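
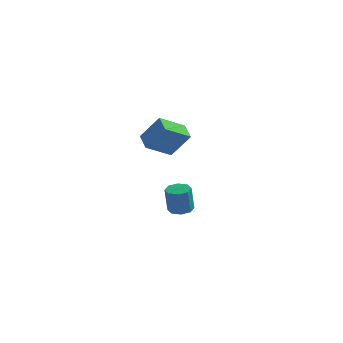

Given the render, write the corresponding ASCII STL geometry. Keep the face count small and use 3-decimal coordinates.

solid 
facet normal 0.065 0.137 -0.988
outer loop
vertex -2.19 3.396 -4.599
vertex -2.98 3.195 -4.679
vertex -2.57 3.893 -4.555
endloop
endfacet
facet normal 0.793 0.594 0.135
outer loop
vertex -2.19 3.396 -4.599
vertex -2.57 3.893 -4.555
vertex -2.309 3.146 -2.8
endloop
endfacet
facet normal 0.793 0.594 0.135
outer loop
vertex -2.309 3.146 -2.8
vertex -2.57 3.893 -4.555
vertex -2.689 3.644 -2.756
endloop
endfacet
facet normal -0.066 -0.138 0.988
outer loop
vertex -2.309 3.146 -2.8
vertex -2.689 3.644 -2.756
vertex -3.1 2.945 -2.881
endloop
endfacet
facet normal 0.066 0.137 -0.988
outer loop
vertex -2.57 3.893 -4.555
vertex -2.98 3.195 -4.679
vertex -3.19 3.982 -4.584
endloop
endfacet
facet normal 0.134 0.980 0.145
outer loop
vertex -2.57 3.893 -4.555
vertex -3.19 3.982 -4.584
vertex -2.689 3.644 -2.756
endloop
endfacet
facet normal 0.132 0.981 0.145
outer loop
vertex -2.689 3.644 -2.756
vertex -3.19 3.982 -4.584
vertex -3.309 3.732 -2.785
endloop
endfacet
facet normal -0.066 -0.138 0.988
outer loop
vertex -2.689 3.644 -2.756
vertex -3.309 3.732 -2.785
vertex -3.1 2.945 -2.881
endloop
endfacet
facet normal 0.066 0.137 -0.988
outer loop
vertex -3.19 3.982 -4.584
vertex -2.98 3.195 -4.679
vertex -3.688 3.609 -4.669
endloop
endfacet
facet normal -0.606 0.793 0.070
outer loop
vertex -3.19 3.982 -4.584
vertex -3.688 3.609 -4.669
vertex -3.309 3.732 -2.785
endloop
endfacet
facet normal -0.605 0.793 0.070
outer loop
vertex -3.309 3.732 -2.785
vertex -3.688 3.609 -4.669
vertex -3.807 3.36 -2.87
endloop
endfacet
facet normal -0.066 -0.138 0.988
outer loop
vertex -3.309 3.732 -2.785
vertex -3.807 3.36 -2.87
vertex -3.1 2.945 -2.881
endloop
endfacet
facet normal 0.066 0.137 -0.988
outer loop
vertex -3.688 3.609 -4.669
vertex -2.98 3.195 -4.679
vertex -3.771 2.994 -4.76
endloop
endfacet
facet normal -0.989 0.140 -0.046
outer loop
vertex -3.688 3.609 -4.669
vertex -3.771 2.994 -4.76
vertex -3.807 3.36 -2.87
endloop
endfacet
facet normal -0.989 0.140 -0.046
outer loop
vertex -3.807 3.36 -2.87
vertex -3.771 2.994 -4.76
vertex -3.89 2.744 -2.961
endloop
endfacet
facet normal -0.065 -0.137 0.988
outer loop
vertex -3.807 3.36 -2.87
vertex -3.89 2.744 -2.961
vertex -3.1 2.945 -2.881
endloop
endfacet
facet normal 0.066 0.138 -0.988
outer loop
vertex -3.771 2.994 -4.76
vertex -2.98 3.195 -4.679
vertex -3.391 2.496 -4.804
endloop
endfacet
facet normal -0.793 -0.594 -0.135
outer loop
vertex -3.771 2.994 -4.76
vertex -3.391 2.496 -4.804
vertex -3.89 2.744 -2.961
endloop
endfacet
facet normal -0.793 -0.594 -0.135
outer loop
vertex -3.89 2.744 -2.961
vertex -3.391 2.496 -4.804
vertex -3.51 2.247 -3.005
endloop
endfacet
facet normal -0.065 -0.137 0.988
outer loop
vertex -3.89 2.744 -2.961
vertex -3.51 2.247 -3.005
vertex -3.1 2.945 -2.881
endloop
endfacet
facet normal 0.066 0.138 -0.988
outer loop
vertex -3.391 2.496 -4.804
vertex -2.98 3.195 -4.679
vertex -2.771 2.408 -4.775
endloop
endfacet
facet normal -0.132 -0.981 -0.144
outer loop
vertex -3.391 2.496 -4.804
vertex -2.771 2.408 -4.775
vertex -3.51 2.247 -3.005
endloop
endfacet
facet normal -0.134 -0.980 -0.145
outer loop
vertex -3.51 2.247 -3.005
vertex -2.771 2.408 -4.775
vertex -2.89 2.158 -2.976
endloop
endfacet
facet normal -0.066 -0.137 0.988
outer loop
vertex -3.51 2.247 -3.005
vertex -2.89 2.158 -2.976
vertex -3.1 2.945 -2.881
endloop
endfacet
facet normal 0.066 0.138 -0.988
outer loop
vertex -2.771 2.408 -4.775
vertex -2.98 3.195 -4.679
vertex -2.273 2.78 -4.69
endloop
endfacet
facet normal 0.605 -0.793 -0.070
outer loop
vertex -2.771 2.408 -4.775
vertex -2.273 2.78 -4.69
vertex -2.89 2.158 -2.976
endloop
endfacet
facet normal 0.606 -0.793 -0.070
outer loop
vertex -2.89 2.158 -2.976
vertex -2.273 2.78 -4.69
vertex -2.392 2.531 -2.891
endloop
endfacet
facet normal -0.066 -0.137 0.988
outer loop
vertex -2.89 2.158 -2.976
vertex -2.392 2.531 -2.891
vertex -3.1 2.945 -2.881
endloop
endfacet
facet normal 0.065 0.137 -0.988
outer loop
vertex -2.273 2.78 -4.69
vertex -2.98 3.195 -4.679
vertex -2.19 3.396 -4.599
endloop
endfacet
facet normal 0.989 -0.140 0.046
outer loop
vertex -2.273 2.78 -4.69
vertex -2.19 3.396 -4.599
vertex -2.392 2.531 -2.891
endloop
endfacet
facet normal 0.989 -0.140 0.046
outer loop
vertex -2.392 2.531 -2.891
vertex -2.19 3.396 -4.599
vertex -2.309 3.146 -2.8
endloop
endfacet
facet normal -0.066 -0.137 0.988
outer loop
vertex -2.392 2.531 -2.891
vertex -2.309 3.146 -2.8
vertex -3.1 2.945 -2.881
endloop
endfacet
facet normal -0.592 -0.013 -0.806
outer loop
vertex -3.459 -3.236 3.092
vertex -4.062 -2.203 3.518
vertex -2.235 -2.142 2.175
endloop
endfacet
facet normal 0.475 -0.813 -0.336
outer loop
vertex -1.098 -2.117 3.722
vertex -3.459 -3.236 3.092
vertex -2.235 -2.142 2.175
endloop
endfacet
facet normal -0.592 -0.013 -0.806
outer loop
vertex -2.235 -2.142 2.175
vertex -4.062 -2.203 3.518
vertex -2.838 -1.109 2.601
endloop
endfacet
facet normal 0.651 0.581 -0.488
outer loop
vertex -2.838 -1.109 2.601
vertex -1.098 -2.117 3.722
vertex -2.235 -2.142 2.175
endloop
endfacet
facet normal -0.651 -0.581 0.488
outer loop
vertex -3.459 -3.236 3.092
vertex -2.925 -2.178 5.065
vertex -4.062 -2.203 3.518
endloop
endfacet
facet normal 0.475 -0.813 -0.336
outer loop
vertex -2.322 -3.211 4.639
vertex -3.459 -3.236 3.092
vertex -1.098 -2.117 3.722
endloop
endfacet
facet normal -0.651 -0.581 0.488
outer loop
vertex -2.322 -3.211 4.639
vertex -2.925 -2.178 5.065
vertex -3.459 -3.236 3.092
endloop
endfacet
facet normal -0.475 0.813 0.336
outer loop
vertex -4.062 -2.203 3.518
vertex -2.925 -2.178 5.065
vertex -2.838 -1.109 2.601
endloop
endfacet
facet normal 0.651 0.581 -0.488
outer loop
vertex -1.701 -1.084 4.148
vertex -1.098 -2.117 3.722
vertex -2.838 -1.109 2.601
endloop
endfacet
facet normal -0.475 0.813 0.336
outer loop
vertex -2.838 -1.109 2.601
vertex -2.925 -2.178 5.065
vertex -1.701 -1.084 4.148
endloop
endfacet
facet normal 0.592 0.013 0.806
outer loop
vertex -1.701 -1.084 4.148
vertex -2.322 -3.211 4.639
vertex -1.098 -2.117 3.722
endloop
endfacet
facet normal 0.592 0.013 0.806
outer loop
vertex -2.925 -2.178 5.065
vertex -2.322 -3.211 4.639
vertex -1.701 -1.084 4.148
endloop
endfacet

endsolid


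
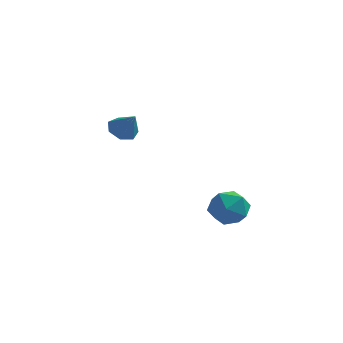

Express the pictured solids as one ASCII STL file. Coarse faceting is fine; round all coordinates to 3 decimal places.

solid 
facet normal -0.519 0.444 0.731
outer loop
vertex 2.958 -2.264 -0.379
vertex 1.978 -2.583 -0.881
vertex 2.477 -3.269 -0.11
endloop
endfacet
facet normal 0.111 0.207 0.972
outer loop
vertex 2.958 -2.264 -0.379
vertex 2.477 -3.269 -0.11
vertex 3.612 -3.198 -0.255
endloop
endfacet
facet normal 0.625 0.516 0.586
outer loop
vertex 2.958 -2.264 -0.379
vertex 3.612 -3.198 -0.255
vertex 3.814 -2.467 -1.114
endloop
endfacet
facet normal 0.315 0.943 0.106
outer loop
vertex 2.958 -2.264 -0.379
vertex 3.814 -2.467 -1.114
vertex 2.805 -2.087 -1.501
endloop
endfacet
facet normal -0.393 0.899 0.195
outer loop
vertex 2.958 -2.264 -0.379
vertex 2.805 -2.087 -1.501
vertex 1.978 -2.583 -0.881
endloop
endfacet
facet normal 0.140 -0.496 0.857
outer loop
vertex 3.612 -3.198 -0.255
vertex 2.477 -3.269 -0.11
vertex 3.035 -4.093 -0.679
endloop
endfacet
facet normal -0.877 -0.114 0.467
outer loop
vertex 2.477 -3.269 -0.11
vertex 1.978 -2.583 -0.881
vertex 2.026 -3.713 -1.066
endloop
endfacet
facet normal -0.673 0.623 -0.399
outer loop
vertex 1.978 -2.583 -0.881
vertex 2.805 -2.087 -1.501
vertex 2.228 -2.982 -1.925
endloop
endfacet
facet normal 0.470 0.694 -0.544
outer loop
vertex 2.805 -2.087 -1.501
vertex 3.814 -2.467 -1.114
vertex 3.363 -2.911 -2.07
endloop
endfacet
facet normal 0.973 0.003 0.232
outer loop
vertex 3.814 -2.467 -1.114
vertex 3.612 -3.198 -0.255
vertex 3.862 -3.597 -1.299
endloop
endfacet
facet normal -0.315 -0.943 -0.106
outer loop
vertex 2.882 -3.916 -1.801
vertex 3.035 -4.093 -0.679
vertex 2.026 -3.713 -1.066
endloop
endfacet
facet normal -0.625 -0.516 -0.586
outer loop
vertex 2.882 -3.916 -1.801
vertex 2.026 -3.713 -1.066
vertex 2.228 -2.982 -1.925
endloop
endfacet
facet normal -0.111 -0.207 -0.972
outer loop
vertex 2.882 -3.916 -1.801
vertex 2.228 -2.982 -1.925
vertex 3.363 -2.911 -2.07
endloop
endfacet
facet normal 0.519 -0.444 -0.731
outer loop
vertex 2.882 -3.916 -1.801
vertex 3.363 -2.911 -2.07
vertex 3.862 -3.597 -1.299
endloop
endfacet
facet normal 0.393 -0.899 -0.195
outer loop
vertex 2.882 -3.916 -1.801
vertex 3.862 -3.597 -1.299
vertex 3.035 -4.093 -0.679
endloop
endfacet
facet normal -0.470 -0.694 0.544
outer loop
vertex 2.026 -3.713 -1.066
vertex 3.035 -4.093 -0.679
vertex 2.477 -3.269 -0.11
endloop
endfacet
facet normal -0.973 -0.003 -0.232
outer loop
vertex 2.228 -2.982 -1.925
vertex 2.026 -3.713 -1.066
vertex 1.978 -2.583 -0.881
endloop
endfacet
facet normal -0.140 0.496 -0.857
outer loop
vertex 3.363 -2.911 -2.07
vertex 2.228 -2.982 -1.925
vertex 2.805 -2.087 -1.501
endloop
endfacet
facet normal 0.877 0.114 -0.467
outer loop
vertex 3.862 -3.597 -1.299
vertex 3.363 -2.911 -2.07
vertex 3.814 -2.467 -1.114
endloop
endfacet
facet normal 0.673 -0.623 0.399
outer loop
vertex 3.035 -4.093 -0.679
vertex 3.862 -3.597 -1.299
vertex 3.612 -3.198 -0.255
endloop
endfacet
facet normal -0.536 0.328 -0.778
outer loop
vertex -2.763 1.438 1.363
vertex -3.437 1.003 1.644
vertex -3.209 1.802 1.824
endloop
endfacet
facet normal 0.769 0.565 0.299
outer loop
vertex -2.763 1.438 1.363
vertex -3.209 1.802 1.824
vertex -2.643 0.517 2.796
endloop
endfacet
facet normal -0.537 0.328 -0.777
outer loop
vertex -3.209 1.802 1.824
vertex -3.437 1.003 1.644
vertex -3.827 1.564 2.15
endloop
endfacet
facet normal 0.152 0.638 0.755
outer loop
vertex -3.209 1.802 1.824
vertex -3.827 1.564 2.15
vertex -2.643 0.517 2.796
endloop
endfacet
facet normal -0.537 0.328 -0.777
outer loop
vertex -3.827 1.564 2.15
vertex -3.437 1.003 1.644
vertex -4.151 0.904 2.095
endloop
endfacet
facet normal -0.394 0.117 0.912
outer loop
vertex -3.827 1.564 2.15
vertex -4.151 0.904 2.095
vertex -2.643 0.517 2.796
endloop
endfacet
facet normal -0.537 0.327 -0.778
outer loop
vertex -4.151 0.904 2.095
vertex -3.437 1.003 1.644
vertex -3.937 0.318 1.701
endloop
endfacet
facet normal -0.458 -0.605 0.651
outer loop
vertex -4.151 0.904 2.095
vertex -3.937 0.318 1.701
vertex -2.643 0.517 2.796
endloop
endfacet
facet normal -0.537 0.327 -0.777
outer loop
vertex -3.937 0.318 1.701
vertex -3.437 1.003 1.644
vertex -3.347 0.248 1.264
endloop
endfacet
facet normal 0.008 -0.986 0.169
outer loop
vertex -3.937 0.318 1.701
vertex -3.347 0.248 1.264
vertex -2.643 0.517 2.796
endloop
endfacet
facet normal -0.535 0.328 -0.778
outer loop
vertex -3.347 0.248 1.264
vertex -3.437 1.003 1.644
vertex -2.824 0.746 1.114
endloop
endfacet
facet normal 0.653 -0.738 -0.171
outer loop
vertex -3.347 0.248 1.264
vertex -2.824 0.746 1.114
vertex -2.643 0.517 2.796
endloop
endfacet
facet normal -0.536 0.327 -0.778
outer loop
vertex -2.824 0.746 1.114
vertex -3.437 1.003 1.644
vertex -2.763 1.438 1.363
endloop
endfacet
facet normal 0.992 -0.047 -0.113
outer loop
vertex -2.824 0.746 1.114
vertex -2.763 1.438 1.363
vertex -2.643 0.517 2.796
endloop
endfacet

endsolid


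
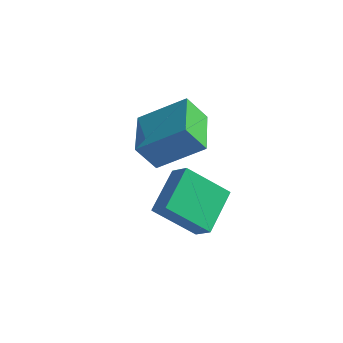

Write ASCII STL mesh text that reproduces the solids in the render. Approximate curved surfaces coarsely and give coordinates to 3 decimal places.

solid 
facet normal -0.606 -0.447 0.658
outer loop
vertex 1.557 0.54 2.115
vertex 0.887 0.726 1.625
vertex 1.771 -1.099 1.198
endloop
endfacet
facet normal 0.787 -0.219 0.576
outer loop
vertex 2.953 -0.226 -0.085
vertex 1.557 0.54 2.115
vertex 1.771 -1.099 1.198
endloop
endfacet
facet normal -0.606 -0.448 0.657
outer loop
vertex 1.771 -1.099 1.198
vertex 0.887 0.726 1.625
vertex 1.102 -0.912 0.708
endloop
endfacet
facet normal 0.113 -0.867 -0.485
outer loop
vertex 1.102 -0.912 0.708
vertex 2.953 -0.226 -0.085
vertex 1.771 -1.099 1.198
endloop
endfacet
facet normal -0.114 0.867 0.485
outer loop
vertex 1.557 0.54 2.115
vertex 2.069 1.599 0.342
vertex 0.887 0.726 1.625
endloop
endfacet
facet normal 0.788 -0.219 0.576
outer loop
vertex 2.738 1.412 0.832
vertex 1.557 0.54 2.115
vertex 2.953 -0.226 -0.085
endloop
endfacet
facet normal -0.113 0.867 0.485
outer loop
vertex 2.738 1.412 0.832
vertex 2.069 1.599 0.342
vertex 1.557 0.54 2.115
endloop
endfacet
facet normal -0.787 0.219 -0.576
outer loop
vertex 0.887 0.726 1.625
vertex 2.069 1.599 0.342
vertex 1.102 -0.912 0.708
endloop
endfacet
facet normal 0.114 -0.867 -0.485
outer loop
vertex 2.283 -0.04 -0.575
vertex 2.953 -0.226 -0.085
vertex 1.102 -0.912 0.708
endloop
endfacet
facet normal -0.788 0.219 -0.576
outer loop
vertex 1.102 -0.912 0.708
vertex 2.069 1.599 0.342
vertex 2.283 -0.04 -0.575
endloop
endfacet
facet normal 0.605 0.448 -0.658
outer loop
vertex 2.283 -0.04 -0.575
vertex 2.738 1.412 0.832
vertex 2.953 -0.226 -0.085
endloop
endfacet
facet normal 0.607 0.447 -0.657
outer loop
vertex 2.069 1.599 0.342
vertex 2.738 1.412 0.832
vertex 2.283 -0.04 -0.575
endloop
endfacet
facet normal -0.415 -0.399 0.817
outer loop
vertex 2.067 -0.362 4.644
vertex 1.108 1.271 4.954
vertex 0.57 -1.035 3.555
endloop
endfacet
facet normal 0.500 -0.850 -0.162
outer loop
vertex 1.072 -0.551 2.566
vertex 2.067 -0.362 4.644
vertex 0.57 -1.035 3.555
endloop
endfacet
facet normal -0.415 -0.399 0.818
outer loop
vertex 0.57 -1.035 3.555
vertex 1.108 1.271 4.954
vertex -0.39 0.599 3.866
endloop
endfacet
facet normal -0.760 -0.341 -0.553
outer loop
vertex -0.39 0.599 3.866
vertex 1.072 -0.551 2.566
vertex 0.57 -1.035 3.555
endloop
endfacet
facet normal 0.760 0.341 0.553
outer loop
vertex 2.067 -0.362 4.644
vertex 1.61 1.755 3.965
vertex 1.108 1.271 4.954
endloop
endfacet
facet normal 0.499 -0.851 -0.162
outer loop
vertex 2.57 0.121 3.654
vertex 2.067 -0.362 4.644
vertex 1.072 -0.551 2.566
endloop
endfacet
facet normal 0.760 0.341 0.553
outer loop
vertex 2.57 0.121 3.654
vertex 1.61 1.755 3.965
vertex 2.067 -0.362 4.644
endloop
endfacet
facet normal -0.500 0.851 0.163
outer loop
vertex 1.108 1.271 4.954
vertex 1.61 1.755 3.965
vertex -0.39 0.599 3.866
endloop
endfacet
facet normal -0.760 -0.341 -0.553
outer loop
vertex 0.113 1.082 2.876
vertex 1.072 -0.551 2.566
vertex -0.39 0.599 3.866
endloop
endfacet
facet normal -0.500 0.851 0.161
outer loop
vertex -0.39 0.599 3.866
vertex 1.61 1.755 3.965
vertex 0.113 1.082 2.876
endloop
endfacet
facet normal 0.415 0.399 -0.818
outer loop
vertex 0.113 1.082 2.876
vertex 2.57 0.121 3.654
vertex 1.072 -0.551 2.566
endloop
endfacet
facet normal 0.415 0.399 -0.817
outer loop
vertex 1.61 1.755 3.965
vertex 2.57 0.121 3.654
vertex 0.113 1.082 2.876
endloop
endfacet

endsolid


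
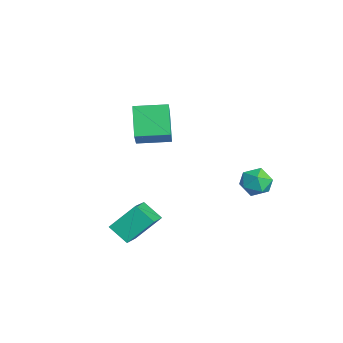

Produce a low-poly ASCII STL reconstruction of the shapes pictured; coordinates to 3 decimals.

solid 
facet normal -0.686 -0.109 0.719
outer loop
vertex 0.892 3.72 1.38
vertex 1.499 3.131 1.87
vertex 1.516 4.095 2.033
endloop
endfacet
facet normal -0.744 0.530 0.407
outer loop
vertex 0.892 3.72 1.38
vertex 1.516 4.095 2.033
vertex 1.372 4.549 1.179
endloop
endfacet
facet normal -0.857 0.426 -0.290
outer loop
vertex 0.892 3.72 1.38
vertex 1.372 4.549 1.179
vertex 1.266 3.865 0.488
endloop
endfacet
facet normal -0.869 -0.278 -0.410
outer loop
vertex 0.892 3.72 1.38
vertex 1.266 3.865 0.488
vertex 1.345 2.989 0.915
endloop
endfacet
facet normal -0.764 -0.609 0.214
outer loop
vertex 0.892 3.72 1.38
vertex 1.345 2.989 0.915
vertex 1.499 3.131 1.87
endloop
endfacet
facet normal -0.120 0.868 0.482
outer loop
vertex 1.372 4.549 1.179
vertex 1.516 4.095 2.033
vertex 2.275 4.471 1.545
endloop
endfacet
facet normal -0.027 -0.166 0.986
outer loop
vertex 1.516 4.095 2.033
vertex 1.499 3.131 1.87
vertex 2.354 3.595 1.972
endloop
endfacet
facet normal -0.153 -0.974 0.169
outer loop
vertex 1.499 3.131 1.87
vertex 1.345 2.989 0.915
vertex 2.248 2.911 1.281
endloop
endfacet
facet normal -0.322 -0.438 -0.839
outer loop
vertex 1.345 2.989 0.915
vertex 1.266 3.865 0.488
vertex 2.104 3.365 0.427
endloop
endfacet
facet normal -0.303 0.700 -0.647
outer loop
vertex 1.266 3.865 0.488
vertex 1.372 4.549 1.179
vertex 2.121 4.329 0.59
endloop
endfacet
facet normal 0.869 0.278 0.410
outer loop
vertex 2.728 3.74 1.08
vertex 2.275 4.471 1.545
vertex 2.354 3.595 1.972
endloop
endfacet
facet normal 0.857 -0.426 0.290
outer loop
vertex 2.728 3.74 1.08
vertex 2.354 3.595 1.972
vertex 2.248 2.911 1.281
endloop
endfacet
facet normal 0.744 -0.530 -0.407
outer loop
vertex 2.728 3.74 1.08
vertex 2.248 2.911 1.281
vertex 2.104 3.365 0.427
endloop
endfacet
facet normal 0.686 0.109 -0.719
outer loop
vertex 2.728 3.74 1.08
vertex 2.104 3.365 0.427
vertex 2.121 4.329 0.59
endloop
endfacet
facet normal 0.764 0.609 -0.214
outer loop
vertex 2.728 3.74 1.08
vertex 2.121 4.329 0.59
vertex 2.275 4.471 1.545
endloop
endfacet
facet normal 0.322 0.438 0.839
outer loop
vertex 2.354 3.595 1.972
vertex 2.275 4.471 1.545
vertex 1.516 4.095 2.033
endloop
endfacet
facet normal 0.303 -0.700 0.647
outer loop
vertex 2.248 2.911 1.281
vertex 2.354 3.595 1.972
vertex 1.499 3.131 1.87
endloop
endfacet
facet normal 0.120 -0.868 -0.482
outer loop
vertex 2.104 3.365 0.427
vertex 2.248 2.911 1.281
vertex 1.345 2.989 0.915
endloop
endfacet
facet normal 0.027 0.166 -0.986
outer loop
vertex 2.121 4.329 0.59
vertex 2.104 3.365 0.427
vertex 1.266 3.865 0.488
endloop
endfacet
facet normal 0.153 0.974 -0.169
outer loop
vertex 2.275 4.471 1.545
vertex 2.121 4.329 0.59
vertex 1.372 4.549 1.179
endloop
endfacet
facet normal -0.638 -0.522 0.566
outer loop
vertex 1.978 -2.716 0.841
vertex 0.315 -1.81 -0.198
vertex 2.004 -4.134 -0.438
endloop
endfacet
facet normal 0.770 -0.420 0.481
outer loop
vertex 2.865 -3.43 -1.202
vertex 1.978 -2.716 0.841
vertex 2.004 -4.134 -0.438
endloop
endfacet
facet normal -0.638 -0.522 0.567
outer loop
vertex 2.004 -4.134 -0.438
vertex 0.315 -1.81 -0.198
vertex 0.341 -3.229 -1.476
endloop
endfacet
facet normal 0.014 -0.743 -0.669
outer loop
vertex 0.341 -3.229 -1.476
vertex 2.865 -3.43 -1.202
vertex 2.004 -4.134 -0.438
endloop
endfacet
facet normal -0.013 0.743 0.669
outer loop
vertex 1.978 -2.716 0.841
vertex 1.176 -1.106 -0.962
vertex 0.315 -1.81 -0.198
endloop
endfacet
facet normal 0.770 -0.419 0.481
outer loop
vertex 2.839 -2.011 0.076
vertex 1.978 -2.716 0.841
vertex 2.865 -3.43 -1.202
endloop
endfacet
facet normal -0.014 0.743 0.669
outer loop
vertex 2.839 -2.011 0.076
vertex 1.176 -1.106 -0.962
vertex 1.978 -2.716 0.841
endloop
endfacet
facet normal -0.770 0.419 -0.481
outer loop
vertex 0.315 -1.81 -0.198
vertex 1.176 -1.106 -0.962
vertex 0.341 -3.229 -1.476
endloop
endfacet
facet normal 0.014 -0.743 -0.669
outer loop
vertex 1.202 -2.524 -2.241
vertex 2.865 -3.43 -1.202
vertex 0.341 -3.229 -1.476
endloop
endfacet
facet normal -0.770 0.419 -0.481
outer loop
vertex 0.341 -3.229 -1.476
vertex 1.176 -1.106 -0.962
vertex 1.202 -2.524 -2.241
endloop
endfacet
facet normal 0.638 0.522 -0.566
outer loop
vertex 1.202 -2.524 -2.241
vertex 2.839 -2.011 0.076
vertex 2.865 -3.43 -1.202
endloop
endfacet
facet normal 0.638 0.522 -0.566
outer loop
vertex 1.176 -1.106 -0.962
vertex 2.839 -2.011 0.076
vertex 1.202 -2.524 -2.241
endloop
endfacet
facet normal -0.653 0.229 -0.722
outer loop
vertex -4.155 -1.028 3.658
vertex -3.646 0.778 3.77
vertex -2.733 -1.343 2.273
endloop
endfacet
facet normal -0.271 -0.961 -0.059
outer loop
vertex -1.434 -1.798 3.71
vertex -4.155 -1.028 3.658
vertex -2.733 -1.343 2.273
endloop
endfacet
facet normal -0.653 0.229 -0.722
outer loop
vertex -2.733 -1.343 2.273
vertex -3.646 0.778 3.77
vertex -2.224 0.463 2.385
endloop
endfacet
facet normal 0.707 -0.157 -0.689
outer loop
vertex -2.224 0.463 2.385
vertex -1.434 -1.798 3.71
vertex -2.733 -1.343 2.273
endloop
endfacet
facet normal -0.707 0.157 0.689
outer loop
vertex -4.155 -1.028 3.658
vertex -2.347 0.323 5.207
vertex -3.646 0.778 3.77
endloop
endfacet
facet normal -0.271 -0.961 -0.059
outer loop
vertex -2.856 -1.483 5.095
vertex -4.155 -1.028 3.658
vertex -1.434 -1.798 3.71
endloop
endfacet
facet normal -0.707 0.157 0.689
outer loop
vertex -2.856 -1.483 5.095
vertex -2.347 0.323 5.207
vertex -4.155 -1.028 3.658
endloop
endfacet
facet normal 0.271 0.961 0.059
outer loop
vertex -3.646 0.778 3.77
vertex -2.347 0.323 5.207
vertex -2.224 0.463 2.385
endloop
endfacet
facet normal 0.707 -0.157 -0.689
outer loop
vertex -0.925 0.008 3.822
vertex -1.434 -1.798 3.71
vertex -2.224 0.463 2.385
endloop
endfacet
facet normal 0.271 0.961 0.059
outer loop
vertex -2.224 0.463 2.385
vertex -2.347 0.323 5.207
vertex -0.925 0.008 3.822
endloop
endfacet
facet normal 0.653 -0.229 0.722
outer loop
vertex -0.925 0.008 3.822
vertex -2.856 -1.483 5.095
vertex -1.434 -1.798 3.71
endloop
endfacet
facet normal 0.653 -0.229 0.722
outer loop
vertex -2.347 0.323 5.207
vertex -2.856 -1.483 5.095
vertex -0.925 0.008 3.822
endloop
endfacet

endsolid


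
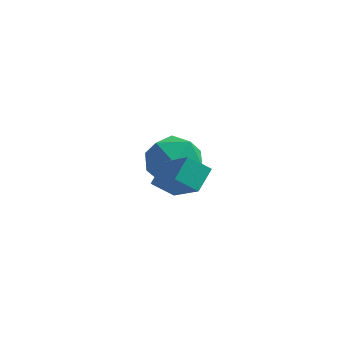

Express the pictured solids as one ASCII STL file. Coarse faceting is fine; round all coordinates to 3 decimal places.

solid 
facet normal -0.802 -0.107 0.588
outer loop
vertex 2.999 -1.916 3.815
vertex 1.97 -0.853 2.607
vertex 2.737 -2.748 3.306
endloop
endfacet
facet normal 0.539 -0.557 0.632
outer loop
vertex 3.49 -2.647 2.753
vertex 2.999 -1.916 3.815
vertex 2.737 -2.748 3.306
endloop
endfacet
facet normal -0.802 -0.107 0.588
outer loop
vertex 2.737 -2.748 3.306
vertex 1.97 -0.853 2.607
vertex 1.708 -1.685 2.098
endloop
endfacet
facet normal -0.260 -0.824 -0.504
outer loop
vertex 1.708 -1.685 2.098
vertex 3.49 -2.647 2.753
vertex 2.737 -2.748 3.306
endloop
endfacet
facet normal 0.260 0.824 0.504
outer loop
vertex 2.999 -1.916 3.815
vertex 2.723 -0.752 2.054
vertex 1.97 -0.853 2.607
endloop
endfacet
facet normal 0.539 -0.557 0.632
outer loop
vertex 3.752 -1.815 3.262
vertex 2.999 -1.916 3.815
vertex 3.49 -2.647 2.753
endloop
endfacet
facet normal 0.260 0.824 0.504
outer loop
vertex 3.752 -1.815 3.262
vertex 2.723 -0.752 2.054
vertex 2.999 -1.916 3.815
endloop
endfacet
facet normal -0.539 0.557 -0.632
outer loop
vertex 1.97 -0.853 2.607
vertex 2.723 -0.752 2.054
vertex 1.708 -1.685 2.098
endloop
endfacet
facet normal -0.260 -0.824 -0.504
outer loop
vertex 2.461 -1.584 1.545
vertex 3.49 -2.647 2.753
vertex 1.708 -1.685 2.098
endloop
endfacet
facet normal -0.539 0.557 -0.632
outer loop
vertex 1.708 -1.685 2.098
vertex 2.723 -0.752 2.054
vertex 2.461 -1.584 1.545
endloop
endfacet
facet normal 0.802 0.107 -0.588
outer loop
vertex 2.461 -1.584 1.545
vertex 3.752 -1.815 3.262
vertex 3.49 -2.647 2.753
endloop
endfacet
facet normal 0.802 0.107 -0.588
outer loop
vertex 2.723 -0.752 2.054
vertex 3.752 -1.815 3.262
vertex 2.461 -1.584 1.545
endloop
endfacet
facet normal 0.420 0.715 -0.560
outer loop
vertex 2.297 2.108 -0.406
vertex 1.461 2.886 -0.04
vertex 2.482 2.769 0.577
endloop
endfacet
facet normal 0.909 0.246 -0.336
outer loop
vertex 2.297 2.108 -0.406
vertex 2.482 2.769 0.577
vertex 2.791 1.611 0.566
endloop
endfacet
facet normal 0.718 -0.400 -0.570
outer loop
vertex 2.297 2.108 -0.406
vertex 2.791 1.611 0.566
vertex 1.962 1.012 -0.058
endloop
endfacet
facet normal 0.110 -0.331 -0.937
outer loop
vertex 2.297 2.108 -0.406
vertex 1.962 1.012 -0.058
vertex 1.139 1.8 -0.433
endloop
endfacet
facet normal -0.074 0.359 -0.931
outer loop
vertex 2.297 2.108 -0.406
vertex 1.139 1.8 -0.433
vertex 1.461 2.886 -0.04
endloop
endfacet
facet normal 0.896 0.235 0.377
outer loop
vertex 2.791 1.611 0.566
vertex 2.482 2.769 0.577
vertex 2.261 2.08 1.533
endloop
endfacet
facet normal 0.104 0.994 0.017
outer loop
vertex 2.482 2.769 0.577
vertex 1.461 2.886 -0.04
vertex 1.438 2.868 1.158
endloop
endfacet
facet normal -0.696 0.418 -0.584
outer loop
vertex 1.461 2.886 -0.04
vertex 1.139 1.8 -0.433
vertex 0.609 2.269 0.534
endloop
endfacet
facet normal -0.397 -0.698 -0.595
outer loop
vertex 1.139 1.8 -0.433
vertex 1.962 1.012 -0.058
vertex 0.918 1.111 0.523
endloop
endfacet
facet normal 0.586 -0.810 -0.001
outer loop
vertex 1.962 1.012 -0.058
vertex 2.791 1.611 0.566
vertex 1.939 0.994 1.14
endloop
endfacet
facet normal -0.110 0.331 0.937
outer loop
vertex 1.103 1.772 1.506
vertex 2.261 2.08 1.533
vertex 1.438 2.868 1.158
endloop
endfacet
facet normal -0.718 0.400 0.570
outer loop
vertex 1.103 1.772 1.506
vertex 1.438 2.868 1.158
vertex 0.609 2.269 0.534
endloop
endfacet
facet normal -0.909 -0.246 0.336
outer loop
vertex 1.103 1.772 1.506
vertex 0.609 2.269 0.534
vertex 0.918 1.111 0.523
endloop
endfacet
facet normal -0.420 -0.715 0.560
outer loop
vertex 1.103 1.772 1.506
vertex 0.918 1.111 0.523
vertex 1.939 0.994 1.14
endloop
endfacet
facet normal 0.074 -0.359 0.931
outer loop
vertex 1.103 1.772 1.506
vertex 1.939 0.994 1.14
vertex 2.261 2.08 1.533
endloop
endfacet
facet normal 0.397 0.698 0.595
outer loop
vertex 1.438 2.868 1.158
vertex 2.261 2.08 1.533
vertex 2.482 2.769 0.577
endloop
endfacet
facet normal -0.586 0.810 0.001
outer loop
vertex 0.609 2.269 0.534
vertex 1.438 2.868 1.158
vertex 1.461 2.886 -0.04
endloop
endfacet
facet normal -0.896 -0.235 -0.377
outer loop
vertex 0.918 1.111 0.523
vertex 0.609 2.269 0.534
vertex 1.139 1.8 -0.433
endloop
endfacet
facet normal -0.104 -0.994 -0.017
outer loop
vertex 1.939 0.994 1.14
vertex 0.918 1.111 0.523
vertex 1.962 1.012 -0.058
endloop
endfacet
facet normal 0.696 -0.418 0.584
outer loop
vertex 2.261 2.08 1.533
vertex 1.939 0.994 1.14
vertex 2.791 1.611 0.566
endloop
endfacet

endsolid


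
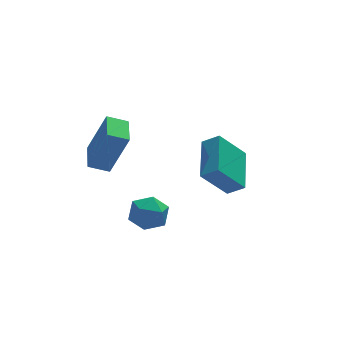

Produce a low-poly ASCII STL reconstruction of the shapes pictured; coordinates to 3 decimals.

solid 
facet normal -0.699 0.428 -0.573
outer loop
vertex 1.799 0.015 -2.103
vertex 2.378 1.748 -1.513
vertex 2.869 0.084 -3.357
endloop
endfacet
facet normal -0.302 -0.902 -0.307
outer loop
vertex 3.442 -0.268 -2.887
vertex 1.799 0.015 -2.103
vertex 2.869 0.084 -3.357
endloop
endfacet
facet normal -0.699 0.428 -0.573
outer loop
vertex 2.869 0.084 -3.357
vertex 2.378 1.748 -1.513
vertex 3.448 1.817 -2.767
endloop
endfacet
facet normal 0.649 0.042 -0.760
outer loop
vertex 3.448 1.817 -2.767
vertex 3.442 -0.268 -2.887
vertex 2.869 0.084 -3.357
endloop
endfacet
facet normal -0.649 -0.042 0.760
outer loop
vertex 1.799 0.015 -2.103
vertex 2.951 1.396 -1.043
vertex 2.378 1.748 -1.513
endloop
endfacet
facet normal -0.302 -0.902 -0.307
outer loop
vertex 2.372 -0.337 -1.633
vertex 1.799 0.015 -2.103
vertex 3.442 -0.268 -2.887
endloop
endfacet
facet normal -0.649 -0.042 0.760
outer loop
vertex 2.372 -0.337 -1.633
vertex 2.951 1.396 -1.043
vertex 1.799 0.015 -2.103
endloop
endfacet
facet normal 0.302 0.902 0.307
outer loop
vertex 2.378 1.748 -1.513
vertex 2.951 1.396 -1.043
vertex 3.448 1.817 -2.767
endloop
endfacet
facet normal 0.649 0.042 -0.760
outer loop
vertex 4.021 1.465 -2.297
vertex 3.442 -0.268 -2.887
vertex 3.448 1.817 -2.767
endloop
endfacet
facet normal 0.302 0.902 0.307
outer loop
vertex 3.448 1.817 -2.767
vertex 2.951 1.396 -1.043
vertex 4.021 1.465 -2.297
endloop
endfacet
facet normal 0.699 -0.428 0.573
outer loop
vertex 4.021 1.465 -2.297
vertex 2.372 -0.337 -1.633
vertex 3.442 -0.268 -2.887
endloop
endfacet
facet normal 0.699 -0.428 0.573
outer loop
vertex 2.951 1.396 -1.043
vertex 2.372 -0.337 -1.633
vertex 4.021 1.465 -2.297
endloop
endfacet
facet normal -0.909 0.183 0.375
outer loop
vertex -1.388 1.085 0.064
vertex -1.093 2.368 0.154
vertex -2.078 1.371 -1.748
endloop
endfacet
facet normal -0.224 -0.972 -0.068
outer loop
vertex -1.287 1.212 -2.074
vertex -1.388 1.085 0.064
vertex -2.078 1.371 -1.748
endloop
endfacet
facet normal -0.909 0.183 0.375
outer loop
vertex -2.078 1.371 -1.748
vertex -1.093 2.368 0.154
vertex -1.783 2.654 -1.658
endloop
endfacet
facet normal -0.352 0.146 -0.925
outer loop
vertex -1.783 2.654 -1.658
vertex -1.287 1.212 -2.074
vertex -2.078 1.371 -1.748
endloop
endfacet
facet normal 0.352 -0.146 0.925
outer loop
vertex -1.388 1.085 0.064
vertex -0.302 2.209 -0.172
vertex -1.093 2.368 0.154
endloop
endfacet
facet normal -0.224 -0.972 -0.068
outer loop
vertex -0.597 0.926 -0.262
vertex -1.388 1.085 0.064
vertex -1.287 1.212 -2.074
endloop
endfacet
facet normal 0.352 -0.146 0.925
outer loop
vertex -0.597 0.926 -0.262
vertex -0.302 2.209 -0.172
vertex -1.388 1.085 0.064
endloop
endfacet
facet normal 0.224 0.972 0.068
outer loop
vertex -1.093 2.368 0.154
vertex -0.302 2.209 -0.172
vertex -1.783 2.654 -1.658
endloop
endfacet
facet normal -0.352 0.146 -0.925
outer loop
vertex -0.992 2.495 -1.984
vertex -1.287 1.212 -2.074
vertex -1.783 2.654 -1.658
endloop
endfacet
facet normal 0.224 0.972 0.068
outer loop
vertex -1.783 2.654 -1.658
vertex -0.302 2.209 -0.172
vertex -0.992 2.495 -1.984
endloop
endfacet
facet normal 0.909 -0.183 -0.375
outer loop
vertex -0.992 2.495 -1.984
vertex -0.597 0.926 -0.262
vertex -1.287 1.212 -2.074
endloop
endfacet
facet normal 0.909 -0.183 -0.375
outer loop
vertex -0.302 2.209 -0.172
vertex -0.597 0.926 -0.262
vertex -0.992 2.495 -1.984
endloop
endfacet
facet normal -0.843 0.533 -0.074
outer loop
vertex -0.846 -0.745 -3.086
vertex -1.276 -1.386 -2.81
vertex -0.974 -0.836 -2.282
endloop
endfacet
facet normal -0.283 0.957 0.063
outer loop
vertex -0.846 -0.745 -3.086
vertex -0.974 -0.836 -2.282
vertex -0.238 -0.6 -2.555
endloop
endfacet
facet normal 0.194 0.867 -0.459
outer loop
vertex -0.846 -0.745 -3.086
vertex -0.238 -0.6 -2.555
vertex -0.085 -1.003 -3.252
endloop
endfacet
facet normal -0.068 0.389 -0.919
outer loop
vertex -0.846 -0.745 -3.086
vertex -0.085 -1.003 -3.252
vertex -0.727 -1.489 -3.41
endloop
endfacet
facet normal -0.709 0.183 -0.681
outer loop
vertex -0.846 -0.745 -3.086
vertex -0.727 -1.489 -3.41
vertex -1.276 -1.386 -2.81
endloop
endfacet
facet normal 0.013 0.739 0.674
outer loop
vertex -0.238 -0.6 -2.555
vertex -0.974 -0.836 -2.282
vertex -0.293 -1.151 -1.95
endloop
endfacet
facet normal -0.890 0.055 0.452
outer loop
vertex -0.974 -0.836 -2.282
vertex -1.276 -1.386 -2.81
vertex -0.935 -1.637 -2.108
endloop
endfacet
facet normal -0.675 -0.514 -0.529
outer loop
vertex -1.276 -1.386 -2.81
vertex -0.727 -1.489 -3.41
vertex -0.782 -2.04 -2.805
endloop
endfacet
facet normal 0.362 -0.181 -0.914
outer loop
vertex -0.727 -1.489 -3.41
vertex -0.085 -1.003 -3.252
vertex -0.046 -1.804 -3.078
endloop
endfacet
facet normal 0.787 0.593 -0.170
outer loop
vertex -0.085 -1.003 -3.252
vertex -0.238 -0.6 -2.555
vertex 0.256 -1.254 -2.55
endloop
endfacet
facet normal 0.068 -0.389 0.919
outer loop
vertex -0.174 -1.895 -2.274
vertex -0.293 -1.151 -1.95
vertex -0.935 -1.637 -2.108
endloop
endfacet
facet normal -0.194 -0.867 0.459
outer loop
vertex -0.174 -1.895 -2.274
vertex -0.935 -1.637 -2.108
vertex -0.782 -2.04 -2.805
endloop
endfacet
facet normal 0.283 -0.957 -0.063
outer loop
vertex -0.174 -1.895 -2.274
vertex -0.782 -2.04 -2.805
vertex -0.046 -1.804 -3.078
endloop
endfacet
facet normal 0.843 -0.533 0.074
outer loop
vertex -0.174 -1.895 -2.274
vertex -0.046 -1.804 -3.078
vertex 0.256 -1.254 -2.55
endloop
endfacet
facet normal 0.709 -0.183 0.681
outer loop
vertex -0.174 -1.895 -2.274
vertex 0.256 -1.254 -2.55
vertex -0.293 -1.151 -1.95
endloop
endfacet
facet normal -0.362 0.181 0.914
outer loop
vertex -0.935 -1.637 -2.108
vertex -0.293 -1.151 -1.95
vertex -0.974 -0.836 -2.282
endloop
endfacet
facet normal -0.787 -0.593 0.170
outer loop
vertex -0.782 -2.04 -2.805
vertex -0.935 -1.637 -2.108
vertex -1.276 -1.386 -2.81
endloop
endfacet
facet normal -0.013 -0.739 -0.674
outer loop
vertex -0.046 -1.804 -3.078
vertex -0.782 -2.04 -2.805
vertex -0.727 -1.489 -3.41
endloop
endfacet
facet normal 0.890 -0.055 -0.452
outer loop
vertex 0.256 -1.254 -2.55
vertex -0.046 -1.804 -3.078
vertex -0.085 -1.003 -3.252
endloop
endfacet
facet normal 0.675 0.514 0.529
outer loop
vertex -0.293 -1.151 -1.95
vertex 0.256 -1.254 -2.55
vertex -0.238 -0.6 -2.555
endloop
endfacet

endsolid


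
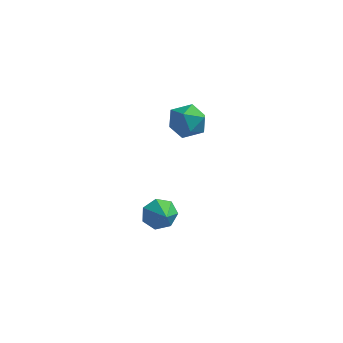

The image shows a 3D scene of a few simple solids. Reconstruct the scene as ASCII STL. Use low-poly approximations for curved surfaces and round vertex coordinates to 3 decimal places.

solid 
facet normal -0.019 0.909 0.417
outer loop
vertex -2.261 3.232 3.482
vertex -1.566 2.815 4.421
vertex -1.024 3.29 3.411
endloop
endfacet
facet normal -0.062 0.954 -0.294
outer loop
vertex -2.261 3.232 3.482
vertex -1.024 3.29 3.411
vertex -1.687 2.942 2.421
endloop
endfacet
facet normal -0.635 0.586 -0.504
outer loop
vertex -2.261 3.232 3.482
vertex -1.687 2.942 2.421
vertex -2.639 2.253 2.82
endloop
endfacet
facet normal -0.947 0.313 0.078
outer loop
vertex -2.261 3.232 3.482
vertex -2.639 2.253 2.82
vertex -2.563 2.174 4.056
endloop
endfacet
facet normal -0.566 0.512 0.646
outer loop
vertex -2.261 3.232 3.482
vertex -2.563 2.174 4.056
vertex -1.566 2.815 4.421
endloop
endfacet
facet normal 0.516 0.639 -0.570
outer loop
vertex -1.687 2.942 2.421
vertex -1.024 3.29 3.411
vertex -0.637 2.346 2.704
endloop
endfacet
facet normal 0.586 0.565 0.580
outer loop
vertex -1.024 3.29 3.411
vertex -1.566 2.815 4.421
vertex -0.561 2.267 3.94
endloop
endfacet
facet normal -0.299 -0.076 0.951
outer loop
vertex -1.566 2.815 4.421
vertex -2.563 2.174 4.056
vertex -1.513 1.578 4.339
endloop
endfacet
facet normal -0.917 -0.399 0.031
outer loop
vertex -2.563 2.174 4.056
vertex -2.639 2.253 2.82
vertex -2.176 1.23 3.349
endloop
endfacet
facet normal -0.412 0.043 -0.910
outer loop
vertex -2.639 2.253 2.82
vertex -1.687 2.942 2.421
vertex -1.634 1.705 2.339
endloop
endfacet
facet normal 0.947 -0.313 -0.078
outer loop
vertex -0.939 1.288 3.278
vertex -0.637 2.346 2.704
vertex -0.561 2.267 3.94
endloop
endfacet
facet normal 0.635 -0.586 0.504
outer loop
vertex -0.939 1.288 3.278
vertex -0.561 2.267 3.94
vertex -1.513 1.578 4.339
endloop
endfacet
facet normal 0.062 -0.954 0.294
outer loop
vertex -0.939 1.288 3.278
vertex -1.513 1.578 4.339
vertex -2.176 1.23 3.349
endloop
endfacet
facet normal 0.019 -0.909 -0.417
outer loop
vertex -0.939 1.288 3.278
vertex -2.176 1.23 3.349
vertex -1.634 1.705 2.339
endloop
endfacet
facet normal 0.566 -0.512 -0.646
outer loop
vertex -0.939 1.288 3.278
vertex -1.634 1.705 2.339
vertex -0.637 2.346 2.704
endloop
endfacet
facet normal 0.917 0.399 -0.031
outer loop
vertex -0.561 2.267 3.94
vertex -0.637 2.346 2.704
vertex -1.024 3.29 3.411
endloop
endfacet
facet normal 0.412 -0.043 0.910
outer loop
vertex -1.513 1.578 4.339
vertex -0.561 2.267 3.94
vertex -1.566 2.815 4.421
endloop
endfacet
facet normal -0.516 -0.639 0.570
outer loop
vertex -2.176 1.23 3.349
vertex -1.513 1.578 4.339
vertex -2.563 2.174 4.056
endloop
endfacet
facet normal -0.586 -0.565 -0.580
outer loop
vertex -1.634 1.705 2.339
vertex -2.176 1.23 3.349
vertex -2.639 2.253 2.82
endloop
endfacet
facet normal 0.299 0.076 -0.951
outer loop
vertex -0.637 2.346 2.704
vertex -1.634 1.705 2.339
vertex -1.687 2.942 2.421
endloop
endfacet
facet normal -0.653 0.635 -0.413
outer loop
vertex -2.082 1.194 -4.74
vertex -2.725 1.093 -3.878
vertex -1.929 1.804 -4.044
endloop
endfacet
facet normal 0.983 -0.046 -0.176
outer loop
vertex -2.082 1.194 -4.74
vertex -1.929 1.804 -4.044
vertex -1.875 0.267 -3.342
endloop
endfacet
facet normal -0.653 0.635 -0.412
outer loop
vertex -1.929 1.804 -4.044
vertex -2.725 1.093 -3.878
vertex -2.375 1.877 -3.224
endloop
endfacet
facet normal 0.862 0.235 0.448
outer loop
vertex -1.929 1.804 -4.044
vertex -2.375 1.877 -3.224
vertex -1.875 0.267 -3.342
endloop
endfacet
facet normal -0.653 0.635 -0.412
outer loop
vertex -2.375 1.877 -3.224
vertex -2.725 1.093 -3.878
vertex -3.085 1.36 -2.896
endloop
endfacet
facet normal 0.387 0.053 0.921
outer loop
vertex -2.375 1.877 -3.224
vertex -3.085 1.36 -2.896
vertex -1.875 0.267 -3.342
endloop
endfacet
facet normal -0.654 0.634 -0.412
outer loop
vertex -3.085 1.36 -2.896
vertex -2.725 1.093 -3.878
vertex -3.523 0.641 -3.307
endloop
endfacet
facet normal -0.084 -0.455 0.886
outer loop
vertex -3.085 1.36 -2.896
vertex -3.523 0.641 -3.307
vertex -1.875 0.267 -3.342
endloop
endfacet
facet normal -0.654 0.634 -0.412
outer loop
vertex -3.523 0.641 -3.307
vertex -2.725 1.093 -3.878
vertex -3.36 0.262 -4.149
endloop
endfacet
facet normal -0.198 -0.908 0.370
outer loop
vertex -3.523 0.641 -3.307
vertex -3.36 0.262 -4.149
vertex -1.875 0.267 -3.342
endloop
endfacet
facet normal -0.654 0.634 -0.413
outer loop
vertex -3.36 0.262 -4.149
vertex -2.725 1.093 -3.878
vertex -2.719 0.508 -4.786
endloop
endfacet
facet normal 0.133 -0.962 -0.238
outer loop
vertex -3.36 0.262 -4.149
vertex -2.719 0.508 -4.786
vertex -1.875 0.267 -3.342
endloop
endfacet
facet normal -0.653 0.634 -0.413
outer loop
vertex -2.719 0.508 -4.786
vertex -2.725 1.093 -3.878
vertex -2.082 1.194 -4.74
endloop
endfacet
facet normal 0.658 -0.579 -0.481
outer loop
vertex -2.719 0.508 -4.786
vertex -2.082 1.194 -4.74
vertex -1.875 0.267 -3.342
endloop
endfacet

endsolid


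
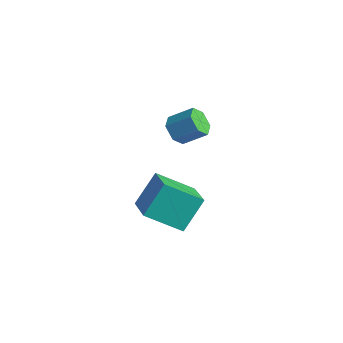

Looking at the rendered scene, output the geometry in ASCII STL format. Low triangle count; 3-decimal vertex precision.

solid 
facet normal -0.624 -0.535 -0.570
outer loop
vertex -0.713 1.21 -1.324
vertex -1.331 1.266 -0.7
vertex -1.283 1.88 -1.329
endloop
endfacet
facet normal 0.437 0.366 -0.822
outer loop
vertex -0.713 1.21 -1.324
vertex -1.283 1.88 -1.329
vertex 0.229 2.018 -0.464
endloop
endfacet
facet normal 0.436 0.367 -0.821
outer loop
vertex 0.229 2.018 -0.464
vertex -1.283 1.88 -1.329
vertex -0.342 2.688 -0.468
endloop
endfacet
facet normal 0.624 0.535 0.570
outer loop
vertex 0.229 2.018 -0.464
vertex -0.342 2.688 -0.468
vertex -0.389 2.074 0.16
endloop
endfacet
facet normal -0.624 -0.535 -0.570
outer loop
vertex -1.283 1.88 -1.329
vertex -1.331 1.266 -0.7
vertex -1.901 1.936 -0.705
endloop
endfacet
facet normal -0.343 0.842 -0.415
outer loop
vertex -1.283 1.88 -1.329
vertex -1.901 1.936 -0.705
vertex -0.342 2.688 -0.468
endloop
endfacet
facet normal -0.343 0.842 -0.415
outer loop
vertex -0.342 2.688 -0.468
vertex -1.901 1.936 -0.705
vertex -0.96 2.744 0.156
endloop
endfacet
facet normal 0.624 0.535 0.570
outer loop
vertex -0.342 2.688 -0.468
vertex -0.96 2.744 0.156
vertex -0.389 2.074 0.16
endloop
endfacet
facet normal -0.624 -0.535 -0.570
outer loop
vertex -1.901 1.936 -0.705
vertex -1.331 1.266 -0.7
vertex -1.949 1.322 -0.076
endloop
endfacet
facet normal -0.780 0.476 0.406
outer loop
vertex -1.901 1.936 -0.705
vertex -1.949 1.322 -0.076
vertex -0.96 2.744 0.156
endloop
endfacet
facet normal -0.780 0.476 0.407
outer loop
vertex -0.96 2.744 0.156
vertex -1.949 1.322 -0.076
vertex -1.007 2.13 0.784
endloop
endfacet
facet normal 0.624 0.535 0.570
outer loop
vertex -0.96 2.744 0.156
vertex -1.007 2.13 0.784
vertex -0.389 2.074 0.16
endloop
endfacet
facet normal -0.624 -0.535 -0.570
outer loop
vertex -1.949 1.322 -0.076
vertex -1.331 1.266 -0.7
vertex -1.378 0.652 -0.072
endloop
endfacet
facet normal -0.436 -0.367 0.822
outer loop
vertex -1.949 1.322 -0.076
vertex -1.378 0.652 -0.072
vertex -1.007 2.13 0.784
endloop
endfacet
facet normal -0.437 -0.366 0.821
outer loop
vertex -1.007 2.13 0.784
vertex -1.378 0.652 -0.072
vertex -0.437 1.46 0.789
endloop
endfacet
facet normal 0.624 0.535 0.570
outer loop
vertex -1.007 2.13 0.784
vertex -0.437 1.46 0.789
vertex -0.389 2.074 0.16
endloop
endfacet
facet normal -0.624 -0.535 -0.570
outer loop
vertex -1.378 0.652 -0.072
vertex -1.331 1.266 -0.7
vertex -0.76 0.596 -0.696
endloop
endfacet
facet normal 0.343 -0.842 0.415
outer loop
vertex -1.378 0.652 -0.072
vertex -0.76 0.596 -0.696
vertex -0.437 1.46 0.789
endloop
endfacet
facet normal 0.343 -0.842 0.415
outer loop
vertex -0.437 1.46 0.789
vertex -0.76 0.596 -0.696
vertex 0.181 1.404 0.165
endloop
endfacet
facet normal 0.624 0.535 0.570
outer loop
vertex -0.437 1.46 0.789
vertex 0.181 1.404 0.165
vertex -0.389 2.074 0.16
endloop
endfacet
facet normal -0.624 -0.535 -0.570
outer loop
vertex -0.76 0.596 -0.696
vertex -1.331 1.266 -0.7
vertex -0.713 1.21 -1.324
endloop
endfacet
facet normal 0.780 -0.475 -0.406
outer loop
vertex -0.76 0.596 -0.696
vertex -0.713 1.21 -1.324
vertex 0.181 1.404 0.165
endloop
endfacet
facet normal 0.780 -0.477 -0.406
outer loop
vertex 0.181 1.404 0.165
vertex -0.713 1.21 -1.324
vertex 0.229 2.018 -0.464
endloop
endfacet
facet normal 0.624 0.535 0.570
outer loop
vertex 0.181 1.404 0.165
vertex 0.229 2.018 -0.464
vertex -0.389 2.074 0.16
endloop
endfacet
facet normal -0.820 0.438 -0.369
outer loop
vertex 2.229 -3.061 0.63
vertex 3.455 -1.71 -0.488
vertex 2.237 -4.328 -0.892
endloop
endfacet
facet normal -0.573 -0.631 0.523
outer loop
vertex 3.925 -5.23 -0.132
vertex 2.229 -3.061 0.63
vertex 2.237 -4.328 -0.892
endloop
endfacet
facet normal -0.820 0.438 -0.369
outer loop
vertex 2.237 -4.328 -0.892
vertex 3.455 -1.71 -0.488
vertex 3.463 -2.976 -2.01
endloop
endfacet
facet normal 0.004 -0.640 -0.769
outer loop
vertex 3.463 -2.976 -2.01
vertex 3.925 -5.23 -0.132
vertex 2.237 -4.328 -0.892
endloop
endfacet
facet normal -0.004 0.640 0.769
outer loop
vertex 2.229 -3.061 0.63
vertex 5.143 -2.612 0.272
vertex 3.455 -1.71 -0.488
endloop
endfacet
facet normal -0.573 -0.632 0.522
outer loop
vertex 3.917 -3.964 1.39
vertex 2.229 -3.061 0.63
vertex 3.925 -5.23 -0.132
endloop
endfacet
facet normal -0.004 0.639 0.769
outer loop
vertex 3.917 -3.964 1.39
vertex 5.143 -2.612 0.272
vertex 2.229 -3.061 0.63
endloop
endfacet
facet normal 0.573 0.632 -0.522
outer loop
vertex 3.455 -1.71 -0.488
vertex 5.143 -2.612 0.272
vertex 3.463 -2.976 -2.01
endloop
endfacet
facet normal 0.004 -0.640 -0.769
outer loop
vertex 5.151 -3.879 -1.25
vertex 3.925 -5.23 -0.132
vertex 3.463 -2.976 -2.01
endloop
endfacet
facet normal 0.573 0.631 -0.523
outer loop
vertex 3.463 -2.976 -2.01
vertex 5.143 -2.612 0.272
vertex 5.151 -3.879 -1.25
endloop
endfacet
facet normal 0.820 -0.438 0.369
outer loop
vertex 5.151 -3.879 -1.25
vertex 3.917 -3.964 1.39
vertex 3.925 -5.23 -0.132
endloop
endfacet
facet normal 0.820 -0.438 0.369
outer loop
vertex 5.143 -2.612 0.272
vertex 3.917 -3.964 1.39
vertex 5.151 -3.879 -1.25
endloop
endfacet

endsolid


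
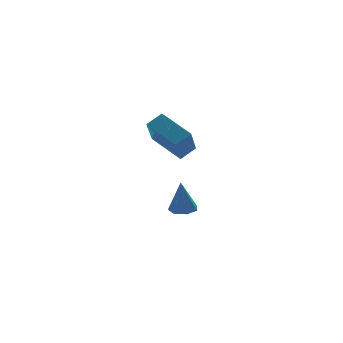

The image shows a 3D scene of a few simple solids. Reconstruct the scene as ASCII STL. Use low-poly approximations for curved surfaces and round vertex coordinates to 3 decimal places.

solid 
facet normal -0.845 -0.208 -0.493
outer loop
vertex 2.016 -0.833 3.282
vertex 1.161 0.831 4.044
vertex 2.646 0.18 1.777
endloop
endfacet
facet normal 0.423 -0.824 -0.378
outer loop
vertex 3.499 0.389 2.276
vertex 2.016 -0.833 3.282
vertex 2.646 0.18 1.777
endloop
endfacet
facet normal -0.845 -0.208 -0.494
outer loop
vertex 2.646 0.18 1.777
vertex 1.161 0.831 4.044
vertex 1.791 1.844 2.54
endloop
endfacet
facet normal 0.329 0.528 -0.783
outer loop
vertex 1.791 1.844 2.54
vertex 3.499 0.389 2.276
vertex 2.646 0.18 1.777
endloop
endfacet
facet normal -0.329 -0.528 0.783
outer loop
vertex 2.016 -0.833 3.282
vertex 2.014 1.04 4.543
vertex 1.161 0.831 4.044
endloop
endfacet
facet normal 0.422 -0.824 -0.378
outer loop
vertex 2.869 -0.624 3.78
vertex 2.016 -0.833 3.282
vertex 3.499 0.389 2.276
endloop
endfacet
facet normal -0.328 -0.528 0.783
outer loop
vertex 2.869 -0.624 3.78
vertex 2.014 1.04 4.543
vertex 2.016 -0.833 3.282
endloop
endfacet
facet normal -0.423 0.824 0.378
outer loop
vertex 1.161 0.831 4.044
vertex 2.014 1.04 4.543
vertex 1.791 1.844 2.54
endloop
endfacet
facet normal 0.328 0.527 -0.784
outer loop
vertex 2.644 2.053 3.038
vertex 3.499 0.389 2.276
vertex 1.791 1.844 2.54
endloop
endfacet
facet normal -0.422 0.824 0.378
outer loop
vertex 1.791 1.844 2.54
vertex 2.014 1.04 4.543
vertex 2.644 2.053 3.038
endloop
endfacet
facet normal 0.844 0.208 0.494
outer loop
vertex 2.644 2.053 3.038
vertex 2.869 -0.624 3.78
vertex 3.499 0.389 2.276
endloop
endfacet
facet normal 0.845 0.208 0.493
outer loop
vertex 2.014 1.04 4.543
vertex 2.869 -0.624 3.78
vertex 2.644 2.053 3.038
endloop
endfacet
facet normal 0.063 -0.031 -0.998
outer loop
vertex 4.471 4.281 -3.562
vertex 4.058 3.631 -3.568
vertex 3.809 4.358 -3.606
endloop
endfacet
facet normal 0.088 0.942 0.323
outer loop
vertex 4.471 4.281 -3.562
vertex 3.809 4.358 -3.606
vertex 3.942 3.689 -1.692
endloop
endfacet
facet normal 0.062 -0.031 -0.998
outer loop
vertex 3.809 4.358 -3.606
vertex 4.058 3.631 -3.568
vertex 3.334 3.888 -3.621
endloop
endfacet
facet normal -0.679 0.677 0.284
outer loop
vertex 3.809 4.358 -3.606
vertex 3.334 3.888 -3.621
vertex 3.942 3.689 -1.692
endloop
endfacet
facet normal 0.062 -0.031 -0.998
outer loop
vertex 3.334 3.888 -3.621
vertex 4.058 3.631 -3.568
vertex 3.405 3.224 -3.596
endloop
endfacet
facet normal -0.952 -0.091 0.291
outer loop
vertex 3.334 3.888 -3.621
vertex 3.405 3.224 -3.596
vertex 3.942 3.689 -1.692
endloop
endfacet
facet normal 0.062 -0.031 -0.998
outer loop
vertex 3.405 3.224 -3.596
vertex 4.058 3.631 -3.568
vertex 3.968 2.866 -3.55
endloop
endfacet
facet normal -0.524 -0.781 0.339
outer loop
vertex 3.405 3.224 -3.596
vertex 3.968 2.866 -3.55
vertex 3.942 3.689 -1.692
endloop
endfacet
facet normal 0.063 -0.031 -0.998
outer loop
vertex 3.968 2.866 -3.55
vertex 4.058 3.631 -3.568
vertex 4.598 3.084 -3.517
endloop
endfacet
facet normal 0.282 -0.876 0.392
outer loop
vertex 3.968 2.866 -3.55
vertex 4.598 3.084 -3.517
vertex 3.942 3.689 -1.692
endloop
endfacet
facet normal 0.062 -0.032 -0.998
outer loop
vertex 4.598 3.084 -3.517
vertex 4.058 3.631 -3.568
vertex 4.822 3.714 -3.523
endloop
endfacet
facet normal 0.861 -0.302 0.410
outer loop
vertex 4.598 3.084 -3.517
vertex 4.822 3.714 -3.523
vertex 3.942 3.689 -1.692
endloop
endfacet
facet normal 0.062 -0.030 -0.998
outer loop
vertex 4.822 3.714 -3.523
vertex 4.058 3.631 -3.568
vertex 4.471 4.281 -3.562
endloop
endfacet
facet normal 0.775 0.506 0.379
outer loop
vertex 4.822 3.714 -3.523
vertex 4.471 4.281 -3.562
vertex 3.942 3.689 -1.692
endloop
endfacet

endsolid


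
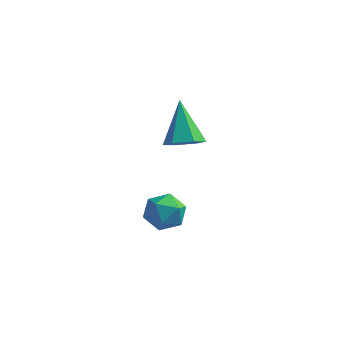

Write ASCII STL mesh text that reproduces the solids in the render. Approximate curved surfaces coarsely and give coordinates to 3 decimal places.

solid 
facet normal -0.445 0.129 0.886
outer loop
vertex -3.191 -2.326 -3.459
vertex -2.716 -2.884 -3.139
vertex -2.49 -2.117 -3.137
endloop
endfacet
facet normal -0.452 0.734 0.507
outer loop
vertex -3.191 -2.326 -3.459
vertex -2.49 -2.117 -3.137
vertex -2.728 -1.788 -3.825
endloop
endfacet
facet normal -0.789 0.605 -0.109
outer loop
vertex -3.191 -2.326 -3.459
vertex -2.728 -1.788 -3.825
vertex -3.101 -2.351 -4.252
endloop
endfacet
facet normal -0.991 -0.081 -0.110
outer loop
vertex -3.191 -2.326 -3.459
vertex -3.101 -2.351 -4.252
vertex -3.093 -3.028 -3.828
endloop
endfacet
facet normal -0.779 -0.374 0.504
outer loop
vertex -3.191 -2.326 -3.459
vertex -3.093 -3.028 -3.828
vertex -2.716 -2.884 -3.139
endloop
endfacet
facet normal 0.223 0.907 0.357
outer loop
vertex -2.728 -1.788 -3.825
vertex -2.49 -2.117 -3.137
vertex -1.967 -2.012 -3.732
endloop
endfacet
facet normal 0.235 -0.072 0.969
outer loop
vertex -2.49 -2.117 -3.137
vertex -2.716 -2.884 -3.139
vertex -1.959 -2.689 -3.308
endloop
endfacet
facet normal -0.304 -0.886 0.351
outer loop
vertex -2.716 -2.884 -3.139
vertex -3.093 -3.028 -3.828
vertex -2.332 -3.252 -3.735
endloop
endfacet
facet normal -0.648 -0.410 -0.642
outer loop
vertex -3.093 -3.028 -3.828
vertex -3.101 -2.351 -4.252
vertex -2.57 -2.923 -4.423
endloop
endfacet
facet normal -0.323 0.698 -0.639
outer loop
vertex -3.101 -2.351 -4.252
vertex -2.728 -1.788 -3.825
vertex -2.344 -2.156 -4.421
endloop
endfacet
facet normal 0.991 0.081 0.110
outer loop
vertex -1.869 -2.714 -4.101
vertex -1.967 -2.012 -3.732
vertex -1.959 -2.689 -3.308
endloop
endfacet
facet normal 0.789 -0.605 0.109
outer loop
vertex -1.869 -2.714 -4.101
vertex -1.959 -2.689 -3.308
vertex -2.332 -3.252 -3.735
endloop
endfacet
facet normal 0.452 -0.734 -0.507
outer loop
vertex -1.869 -2.714 -4.101
vertex -2.332 -3.252 -3.735
vertex -2.57 -2.923 -4.423
endloop
endfacet
facet normal 0.445 -0.129 -0.886
outer loop
vertex -1.869 -2.714 -4.101
vertex -2.57 -2.923 -4.423
vertex -2.344 -2.156 -4.421
endloop
endfacet
facet normal 0.779 0.374 -0.504
outer loop
vertex -1.869 -2.714 -4.101
vertex -2.344 -2.156 -4.421
vertex -1.967 -2.012 -3.732
endloop
endfacet
facet normal 0.648 0.410 0.642
outer loop
vertex -1.959 -2.689 -3.308
vertex -1.967 -2.012 -3.732
vertex -2.49 -2.117 -3.137
endloop
endfacet
facet normal 0.323 -0.698 0.639
outer loop
vertex -2.332 -3.252 -3.735
vertex -1.959 -2.689 -3.308
vertex -2.716 -2.884 -3.139
endloop
endfacet
facet normal -0.223 -0.907 -0.357
outer loop
vertex -2.57 -2.923 -4.423
vertex -2.332 -3.252 -3.735
vertex -3.093 -3.028 -3.828
endloop
endfacet
facet normal -0.235 0.072 -0.969
outer loop
vertex -2.344 -2.156 -4.421
vertex -2.57 -2.923 -4.423
vertex -3.101 -2.351 -4.252
endloop
endfacet
facet normal 0.304 0.886 -0.351
outer loop
vertex -1.967 -2.012 -3.732
vertex -2.344 -2.156 -4.421
vertex -2.728 -1.788 -3.825
endloop
endfacet
facet normal 0.318 -0.574 -0.755
outer loop
vertex -2.589 1.616 -3.139
vertex -3.294 1.347 -3.232
vertex -3.071 1.968 -3.61
endloop
endfacet
facet normal 0.558 0.829 0.048
outer loop
vertex -2.589 1.616 -3.139
vertex -3.071 1.968 -3.61
vertex -3.886 2.413 -1.828
endloop
endfacet
facet normal 0.318 -0.574 -0.755
outer loop
vertex -3.071 1.968 -3.61
vertex -3.294 1.347 -3.232
vertex -3.776 1.699 -3.703
endloop
endfacet
facet normal -0.292 0.888 -0.355
outer loop
vertex -3.071 1.968 -3.61
vertex -3.776 1.699 -3.703
vertex -3.886 2.413 -1.828
endloop
endfacet
facet normal 0.319 -0.574 -0.755
outer loop
vertex -3.776 1.699 -3.703
vertex -3.294 1.347 -3.232
vertex -3.999 1.079 -3.326
endloop
endfacet
facet normal -0.956 0.251 -0.152
outer loop
vertex -3.776 1.699 -3.703
vertex -3.999 1.079 -3.326
vertex -3.886 2.413 -1.828
endloop
endfacet
facet normal 0.318 -0.573 -0.755
outer loop
vertex -3.999 1.079 -3.326
vertex -3.294 1.347 -3.232
vertex -3.517 0.726 -2.855
endloop
endfacet
facet normal -0.771 -0.446 0.455
outer loop
vertex -3.999 1.079 -3.326
vertex -3.517 0.726 -2.855
vertex -3.886 2.413 -1.828
endloop
endfacet
facet normal 0.318 -0.573 -0.755
outer loop
vertex -3.517 0.726 -2.855
vertex -3.294 1.347 -3.232
vertex -2.812 0.995 -2.762
endloop
endfacet
facet normal 0.080 -0.506 0.859
outer loop
vertex -3.517 0.726 -2.855
vertex -2.812 0.995 -2.762
vertex -3.886 2.413 -1.828
endloop
endfacet
facet normal 0.318 -0.573 -0.755
outer loop
vertex -2.812 0.995 -2.762
vertex -3.294 1.347 -3.232
vertex -2.589 1.616 -3.139
endloop
endfacet
facet normal 0.743 0.131 0.656
outer loop
vertex -2.812 0.995 -2.762
vertex -2.589 1.616 -3.139
vertex -3.886 2.413 -1.828
endloop
endfacet

endsolid


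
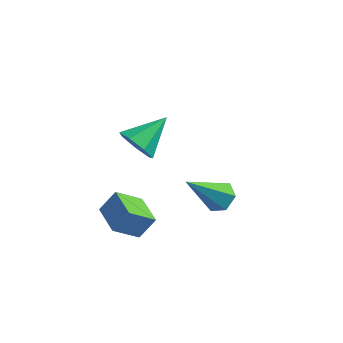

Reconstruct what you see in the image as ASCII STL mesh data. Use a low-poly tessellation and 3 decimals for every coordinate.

solid 
facet normal -0.653 0.757 -0.006
outer loop
vertex -1.645 -1.657 -2.613
vertex -0.833 -0.964 -3.487
vertex -2.155 -2.104 -3.441
endloop
endfacet
facet normal -0.588 -0.503 0.634
outer loop
vertex -1.247 -3.156 -3.433
vertex -1.645 -1.657 -2.613
vertex -2.155 -2.104 -3.441
endloop
endfacet
facet normal -0.653 0.757 -0.006
outer loop
vertex -2.155 -2.104 -3.441
vertex -0.833 -0.964 -3.487
vertex -1.343 -1.41 -4.315
endloop
endfacet
facet normal -0.476 -0.417 -0.774
outer loop
vertex -1.343 -1.41 -4.315
vertex -1.247 -3.156 -3.433
vertex -2.155 -2.104 -3.441
endloop
endfacet
facet normal 0.477 0.417 0.774
outer loop
vertex -1.645 -1.657 -2.613
vertex 0.075 -2.016 -3.479
vertex -0.833 -0.964 -3.487
endloop
endfacet
facet normal -0.589 -0.503 0.633
outer loop
vertex -0.737 -2.71 -2.605
vertex -1.645 -1.657 -2.613
vertex -1.247 -3.156 -3.433
endloop
endfacet
facet normal 0.477 0.417 0.774
outer loop
vertex -0.737 -2.71 -2.605
vertex 0.075 -2.016 -3.479
vertex -1.645 -1.657 -2.613
endloop
endfacet
facet normal 0.588 0.503 -0.633
outer loop
vertex -0.833 -0.964 -3.487
vertex 0.075 -2.016 -3.479
vertex -1.343 -1.41 -4.315
endloop
endfacet
facet normal -0.477 -0.417 -0.774
outer loop
vertex -0.435 -2.463 -4.307
vertex -1.247 -3.156 -3.433
vertex -1.343 -1.41 -4.315
endloop
endfacet
facet normal 0.588 0.502 -0.634
outer loop
vertex -1.343 -1.41 -4.315
vertex 0.075 -2.016 -3.479
vertex -0.435 -2.463 -4.307
endloop
endfacet
facet normal 0.653 -0.757 0.006
outer loop
vertex -0.435 -2.463 -4.307
vertex -0.737 -2.71 -2.605
vertex -1.247 -3.156 -3.433
endloop
endfacet
facet normal 0.653 -0.757 0.006
outer loop
vertex 0.075 -2.016 -3.479
vertex -0.737 -2.71 -2.605
vertex -0.435 -2.463 -4.307
endloop
endfacet
facet normal 0.468 0.471 -0.748
outer loop
vertex 3.295 -2.517 -0.44
vertex 2.702 -2.443 -0.764
vertex 2.914 -1.964 -0.33
endloop
endfacet
facet normal 0.536 0.207 0.818
outer loop
vertex 3.295 -2.517 -0.44
vertex 2.914 -1.964 -0.33
vertex 1.698 -3.457 0.844
endloop
endfacet
facet normal 0.466 0.472 -0.748
outer loop
vertex 2.914 -1.964 -0.33
vertex 2.702 -2.443 -0.764
vertex 2.321 -1.89 -0.653
endloop
endfacet
facet normal -0.261 0.719 0.644
outer loop
vertex 2.914 -1.964 -0.33
vertex 2.321 -1.89 -0.653
vertex 1.698 -3.457 0.844
endloop
endfacet
facet normal 0.467 0.472 -0.748
outer loop
vertex 2.321 -1.89 -0.653
vertex 2.702 -2.443 -0.764
vertex 2.108 -2.369 -1.088
endloop
endfacet
facet normal -0.921 0.388 0.023
outer loop
vertex 2.321 -1.89 -0.653
vertex 2.108 -2.369 -1.088
vertex 1.698 -3.457 0.844
endloop
endfacet
facet normal 0.467 0.471 -0.748
outer loop
vertex 2.108 -2.369 -1.088
vertex 2.702 -2.443 -0.764
vertex 2.489 -2.921 -1.198
endloop
endfacet
facet normal -0.783 -0.456 -0.423
outer loop
vertex 2.108 -2.369 -1.088
vertex 2.489 -2.921 -1.198
vertex 1.698 -3.457 0.844
endloop
endfacet
facet normal 0.466 0.472 -0.748
outer loop
vertex 2.489 -2.921 -1.198
vertex 2.702 -2.443 -0.764
vertex 3.083 -2.995 -0.875
endloop
endfacet
facet normal 0.015 -0.968 -0.249
outer loop
vertex 2.489 -2.921 -1.198
vertex 3.083 -2.995 -0.875
vertex 1.698 -3.457 0.844
endloop
endfacet
facet normal 0.467 0.473 -0.747
outer loop
vertex 3.083 -2.995 -0.875
vertex 2.702 -2.443 -0.764
vertex 3.295 -2.517 -0.44
endloop
endfacet
facet normal 0.674 -0.638 0.372
outer loop
vertex 3.083 -2.995 -0.875
vertex 3.295 -2.517 -0.44
vertex 1.698 -3.457 0.844
endloop
endfacet
facet normal -0.455 -0.765 -0.456
outer loop
vertex -1.389 0.927 -2.32
vertex -1.93 1.512 -2.761
vertex -1.121 1.183 -3.017
endloop
endfacet
facet normal 0.938 -0.190 0.291
outer loop
vertex -1.389 0.927 -2.32
vertex -1.121 1.183 -3.017
vertex -1.11 2.888 -1.939
endloop
endfacet
facet normal -0.455 -0.765 -0.456
outer loop
vertex -1.121 1.183 -3.017
vertex -1.93 1.512 -2.761
vertex -1.461 1.686 -3.521
endloop
endfacet
facet normal 0.898 0.231 -0.375
outer loop
vertex -1.121 1.183 -3.017
vertex -1.461 1.686 -3.521
vertex -1.11 2.888 -1.939
endloop
endfacet
facet normal -0.455 -0.765 -0.456
outer loop
vertex -1.461 1.686 -3.521
vertex -1.93 1.512 -2.761
vertex -2.154 2.058 -3.453
endloop
endfacet
facet normal 0.324 0.717 -0.617
outer loop
vertex -1.461 1.686 -3.521
vertex -2.154 2.058 -3.453
vertex -1.11 2.888 -1.939
endloop
endfacet
facet normal -0.456 -0.764 -0.456
outer loop
vertex -2.154 2.058 -3.453
vertex -1.93 1.512 -2.761
vertex -2.678 2.019 -2.863
endloop
endfacet
facet normal -0.351 0.902 -0.252
outer loop
vertex -2.154 2.058 -3.453
vertex -2.678 2.019 -2.863
vertex -1.11 2.888 -1.939
endloop
endfacet
facet normal -0.455 -0.764 -0.457
outer loop
vertex -2.678 2.019 -2.863
vertex -1.93 1.512 -2.761
vertex -2.639 1.597 -2.197
endloop
endfacet
facet normal -0.620 0.646 0.445
outer loop
vertex -2.678 2.019 -2.863
vertex -2.639 1.597 -2.197
vertex -1.11 2.888 -1.939
endloop
endfacet
facet normal -0.454 -0.765 -0.456
outer loop
vertex -2.639 1.597 -2.197
vertex -1.93 1.512 -2.761
vertex -2.065 1.112 -1.955
endloop
endfacet
facet normal -0.280 0.142 0.949
outer loop
vertex -2.639 1.597 -2.197
vertex -2.065 1.112 -1.955
vertex -1.11 2.888 -1.939
endloop
endfacet
facet normal -0.455 -0.765 -0.456
outer loop
vertex -2.065 1.112 -1.955
vertex -1.93 1.512 -2.761
vertex -1.389 0.927 -2.32
endloop
endfacet
facet normal 0.413 -0.230 0.881
outer loop
vertex -2.065 1.112 -1.955
vertex -1.389 0.927 -2.32
vertex -1.11 2.888 -1.939
endloop
endfacet

endsolid


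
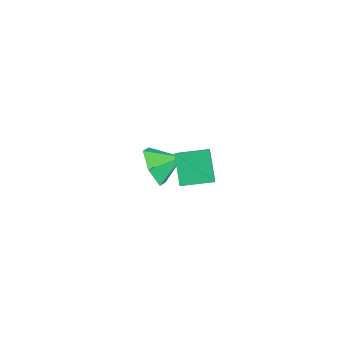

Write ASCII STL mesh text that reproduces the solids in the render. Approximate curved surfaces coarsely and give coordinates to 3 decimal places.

solid 
facet normal -0.692 0.186 0.697
outer loop
vertex 1.718 -0.683 3.579
vertex 2.211 0.564 3.736
vertex 0.952 -0.271 2.709
endloop
endfacet
facet normal -0.365 -0.924 -0.116
outer loop
vertex 1.969 -0.544 1.684
vertex 1.718 -0.683 3.579
vertex 0.952 -0.271 2.709
endloop
endfacet
facet normal -0.692 0.186 0.697
outer loop
vertex 0.952 -0.271 2.709
vertex 2.211 0.564 3.736
vertex 1.445 0.976 2.866
endloop
endfacet
facet normal -0.623 0.335 -0.707
outer loop
vertex 1.445 0.976 2.866
vertex 1.969 -0.544 1.684
vertex 0.952 -0.271 2.709
endloop
endfacet
facet normal 0.623 -0.335 0.707
outer loop
vertex 1.718 -0.683 3.579
vertex 3.228 0.291 2.711
vertex 2.211 0.564 3.736
endloop
endfacet
facet normal -0.365 -0.924 -0.116
outer loop
vertex 2.735 -0.956 2.554
vertex 1.718 -0.683 3.579
vertex 1.969 -0.544 1.684
endloop
endfacet
facet normal 0.623 -0.335 0.707
outer loop
vertex 2.735 -0.956 2.554
vertex 3.228 0.291 2.711
vertex 1.718 -0.683 3.579
endloop
endfacet
facet normal 0.365 0.924 0.116
outer loop
vertex 2.211 0.564 3.736
vertex 3.228 0.291 2.711
vertex 1.445 0.976 2.866
endloop
endfacet
facet normal -0.623 0.335 -0.707
outer loop
vertex 2.462 0.703 1.841
vertex 1.969 -0.544 1.684
vertex 1.445 0.976 2.866
endloop
endfacet
facet normal 0.365 0.924 0.116
outer loop
vertex 1.445 0.976 2.866
vertex 3.228 0.291 2.711
vertex 2.462 0.703 1.841
endloop
endfacet
facet normal 0.692 -0.186 -0.697
outer loop
vertex 2.462 0.703 1.841
vertex 2.735 -0.956 2.554
vertex 1.969 -0.544 1.684
endloop
endfacet
facet normal 0.692 -0.186 -0.697
outer loop
vertex 3.228 0.291 2.711
vertex 2.735 -0.956 2.554
vertex 2.462 0.703 1.841
endloop
endfacet
facet normal -0.323 -0.842 -0.433
outer loop
vertex -1.852 -0.134 -1.102
vertex -2.5 0.433 -1.721
vertex -1.512 0.219 -2.042
endloop
endfacet
facet normal 0.914 0.139 0.382
outer loop
vertex -1.852 -0.134 -1.102
vertex -1.512 0.219 -2.042
vertex -2.08 1.527 -1.159
endloop
endfacet
facet normal -0.323 -0.841 -0.433
outer loop
vertex -1.512 0.219 -2.042
vertex -2.5 0.433 -1.721
vertex -2.159 0.786 -2.661
endloop
endfacet
facet normal 0.777 0.547 -0.311
outer loop
vertex -1.512 0.219 -2.042
vertex -2.159 0.786 -2.661
vertex -2.08 1.527 -1.159
endloop
endfacet
facet normal -0.322 -0.842 -0.433
outer loop
vertex -2.159 0.786 -2.661
vertex -2.5 0.433 -1.721
vertex -3.147 0.999 -2.341
endloop
endfacet
facet normal 0.049 0.895 -0.444
outer loop
vertex -2.159 0.786 -2.661
vertex -3.147 0.999 -2.341
vertex -2.08 1.527 -1.159
endloop
endfacet
facet normal -0.322 -0.842 -0.433
outer loop
vertex -3.147 0.999 -2.341
vertex -2.5 0.433 -1.721
vertex -3.487 0.646 -1.401
endloop
endfacet
facet normal -0.541 0.833 0.117
outer loop
vertex -3.147 0.999 -2.341
vertex -3.487 0.646 -1.401
vertex -2.08 1.527 -1.159
endloop
endfacet
facet normal -0.322 -0.842 -0.433
outer loop
vertex -3.487 0.646 -1.401
vertex -2.5 0.433 -1.721
vertex -2.84 0.08 -0.782
endloop
endfacet
facet normal -0.405 0.424 0.810
outer loop
vertex -3.487 0.646 -1.401
vertex -2.84 0.08 -0.782
vertex -2.08 1.527 -1.159
endloop
endfacet
facet normal -0.323 -0.842 -0.433
outer loop
vertex -2.84 0.08 -0.782
vertex -2.5 0.433 -1.721
vertex -1.852 -0.134 -1.102
endloop
endfacet
facet normal 0.322 0.077 0.944
outer loop
vertex -2.84 0.08 -0.782
vertex -1.852 -0.134 -1.102
vertex -2.08 1.527 -1.159
endloop
endfacet

endsolid


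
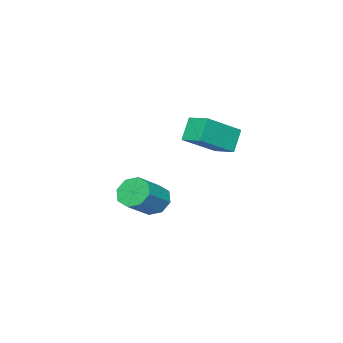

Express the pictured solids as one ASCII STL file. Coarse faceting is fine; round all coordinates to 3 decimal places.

solid 
facet normal -0.838 0.009 -0.546
outer loop
vertex 0.311 -3.681 -3.898
vertex -0.006 -3.183 -3.404
vertex 0.414 -3.12 -4.047
endloop
endfacet
facet normal 0.517 -0.307 -0.799
outer loop
vertex 0.311 -3.681 -3.898
vertex 0.414 -3.12 -4.047
vertex 1.643 -3.695 -3.03
endloop
endfacet
facet normal 0.518 -0.306 -0.799
outer loop
vertex 1.643 -3.695 -3.03
vertex 0.414 -3.12 -4.047
vertex 1.746 -3.134 -3.178
endloop
endfacet
facet normal 0.837 -0.009 0.547
outer loop
vertex 1.643 -3.695 -3.03
vertex 1.746 -3.134 -3.178
vertex 1.326 -3.197 -2.536
endloop
endfacet
facet normal -0.838 0.009 -0.546
outer loop
vertex 0.414 -3.12 -4.047
vertex -0.006 -3.183 -3.404
vertex 0.271 -2.596 -3.819
endloop
endfacet
facet normal 0.489 0.457 -0.743
outer loop
vertex 0.414 -3.12 -4.047
vertex 0.271 -2.596 -3.819
vertex 1.746 -3.134 -3.178
endloop
endfacet
facet normal 0.489 0.458 -0.742
outer loop
vertex 1.746 -3.134 -3.178
vertex 0.271 -2.596 -3.819
vertex 1.602 -2.61 -2.95
endloop
endfacet
facet normal 0.837 -0.008 0.547
outer loop
vertex 1.746 -3.134 -3.178
vertex 1.602 -2.61 -2.95
vertex 1.326 -3.197 -2.536
endloop
endfacet
facet normal -0.837 0.008 -0.547
outer loop
vertex 0.271 -2.596 -3.819
vertex -0.006 -3.183 -3.404
vertex -0.035 -2.416 -3.348
endloop
endfacet
facet normal 0.174 0.952 -0.251
outer loop
vertex 0.271 -2.596 -3.819
vertex -0.035 -2.416 -3.348
vertex 1.602 -2.61 -2.95
endloop
endfacet
facet normal 0.174 0.952 -0.251
outer loop
vertex 1.602 -2.61 -2.95
vertex -0.035 -2.416 -3.348
vertex 1.297 -2.43 -2.479
endloop
endfacet
facet normal 0.838 -0.009 0.546
outer loop
vertex 1.602 -2.61 -2.95
vertex 1.297 -2.43 -2.479
vertex 1.326 -3.197 -2.536
endloop
endfacet
facet normal -0.838 0.008 -0.546
outer loop
vertex -0.035 -2.416 -3.348
vertex -0.006 -3.183 -3.404
vertex -0.323 -2.685 -2.91
endloop
endfacet
facet normal -0.243 0.890 0.387
outer loop
vertex -0.035 -2.416 -3.348
vertex -0.323 -2.685 -2.91
vertex 1.297 -2.43 -2.479
endloop
endfacet
facet normal -0.243 0.889 0.387
outer loop
vertex 1.297 -2.43 -2.479
vertex -0.323 -2.685 -2.91
vertex 1.009 -2.699 -2.042
endloop
endfacet
facet normal 0.837 -0.009 0.546
outer loop
vertex 1.297 -2.43 -2.479
vertex 1.009 -2.699 -2.042
vertex 1.326 -3.197 -2.536
endloop
endfacet
facet normal -0.837 0.009 -0.547
outer loop
vertex -0.323 -2.685 -2.91
vertex -0.006 -3.183 -3.404
vertex -0.426 -3.246 -2.762
endloop
endfacet
facet normal -0.518 0.306 0.799
outer loop
vertex -0.323 -2.685 -2.91
vertex -0.426 -3.246 -2.762
vertex 1.009 -2.699 -2.042
endloop
endfacet
facet normal -0.518 0.307 0.799
outer loop
vertex 1.009 -2.699 -2.042
vertex -0.426 -3.246 -2.762
vertex 0.906 -3.26 -1.893
endloop
endfacet
facet normal 0.838 -0.009 0.546
outer loop
vertex 1.009 -2.699 -2.042
vertex 0.906 -3.26 -1.893
vertex 1.326 -3.197 -2.536
endloop
endfacet
facet normal -0.837 0.008 -0.547
outer loop
vertex -0.426 -3.246 -2.762
vertex -0.006 -3.183 -3.404
vertex -0.282 -3.77 -2.99
endloop
endfacet
facet normal -0.489 -0.458 0.743
outer loop
vertex -0.426 -3.246 -2.762
vertex -0.282 -3.77 -2.99
vertex 0.906 -3.26 -1.893
endloop
endfacet
facet normal -0.490 -0.457 0.743
outer loop
vertex 0.906 -3.26 -1.893
vertex -0.282 -3.77 -2.99
vertex 1.049 -3.784 -2.121
endloop
endfacet
facet normal 0.838 -0.009 0.546
outer loop
vertex 0.906 -3.26 -1.893
vertex 1.049 -3.784 -2.121
vertex 1.326 -3.197 -2.536
endloop
endfacet
facet normal -0.838 0.009 -0.546
outer loop
vertex -0.282 -3.77 -2.99
vertex -0.006 -3.183 -3.404
vertex 0.023 -3.95 -3.461
endloop
endfacet
facet normal -0.174 -0.952 0.251
outer loop
vertex -0.282 -3.77 -2.99
vertex 0.023 -3.95 -3.461
vertex 1.049 -3.784 -2.121
endloop
endfacet
facet normal -0.174 -0.952 0.251
outer loop
vertex 1.049 -3.784 -2.121
vertex 0.023 -3.95 -3.461
vertex 1.355 -3.964 -2.592
endloop
endfacet
facet normal 0.837 -0.008 0.547
outer loop
vertex 1.049 -3.784 -2.121
vertex 1.355 -3.964 -2.592
vertex 1.326 -3.197 -2.536
endloop
endfacet
facet normal -0.837 0.009 -0.546
outer loop
vertex 0.023 -3.95 -3.461
vertex -0.006 -3.183 -3.404
vertex 0.311 -3.681 -3.898
endloop
endfacet
facet normal 0.243 -0.889 -0.387
outer loop
vertex 0.023 -3.95 -3.461
vertex 0.311 -3.681 -3.898
vertex 1.355 -3.964 -2.592
endloop
endfacet
facet normal 0.243 -0.890 -0.387
outer loop
vertex 1.355 -3.964 -2.592
vertex 0.311 -3.681 -3.898
vertex 1.643 -3.695 -3.03
endloop
endfacet
facet normal 0.838 -0.008 0.546
outer loop
vertex 1.355 -3.964 -2.592
vertex 1.643 -3.695 -3.03
vertex 1.326 -3.197 -2.536
endloop
endfacet
facet normal -0.538 -0.080 0.839
outer loop
vertex 1.708 -0.289 2.069
vertex 1.876 0.666 2.268
vertex 0.213 0.164 1.155
endloop
endfacet
facet normal -0.169 -0.965 -0.202
outer loop
vertex 0.804 0.254 0.232
vertex 1.708 -0.289 2.069
vertex 0.213 0.164 1.155
endloop
endfacet
facet normal -0.537 -0.082 0.840
outer loop
vertex 0.213 0.164 1.155
vertex 1.876 0.666 2.268
vertex 0.38 1.119 1.355
endloop
endfacet
facet normal -0.826 0.250 -0.505
outer loop
vertex 0.38 1.119 1.355
vertex 0.804 0.254 0.232
vertex 0.213 0.164 1.155
endloop
endfacet
facet normal 0.826 -0.250 0.505
outer loop
vertex 1.708 -0.289 2.069
vertex 2.467 0.756 1.345
vertex 1.876 0.666 2.268
endloop
endfacet
facet normal -0.169 -0.965 -0.202
outer loop
vertex 2.3 -0.199 1.145
vertex 1.708 -0.289 2.069
vertex 0.804 0.254 0.232
endloop
endfacet
facet normal 0.826 -0.250 0.505
outer loop
vertex 2.3 -0.199 1.145
vertex 2.467 0.756 1.345
vertex 1.708 -0.289 2.069
endloop
endfacet
facet normal 0.169 0.965 0.202
outer loop
vertex 1.876 0.666 2.268
vertex 2.467 0.756 1.345
vertex 0.38 1.119 1.355
endloop
endfacet
facet normal -0.826 0.251 -0.505
outer loop
vertex 0.972 1.209 0.431
vertex 0.804 0.254 0.232
vertex 0.38 1.119 1.355
endloop
endfacet
facet normal 0.169 0.965 0.202
outer loop
vertex 0.38 1.119 1.355
vertex 2.467 0.756 1.345
vertex 0.972 1.209 0.431
endloop
endfacet
facet normal 0.537 0.081 -0.840
outer loop
vertex 0.972 1.209 0.431
vertex 2.3 -0.199 1.145
vertex 0.804 0.254 0.232
endloop
endfacet
facet normal 0.538 0.082 -0.839
outer loop
vertex 2.467 0.756 1.345
vertex 2.3 -0.199 1.145
vertex 0.972 1.209 0.431
endloop
endfacet

endsolid
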